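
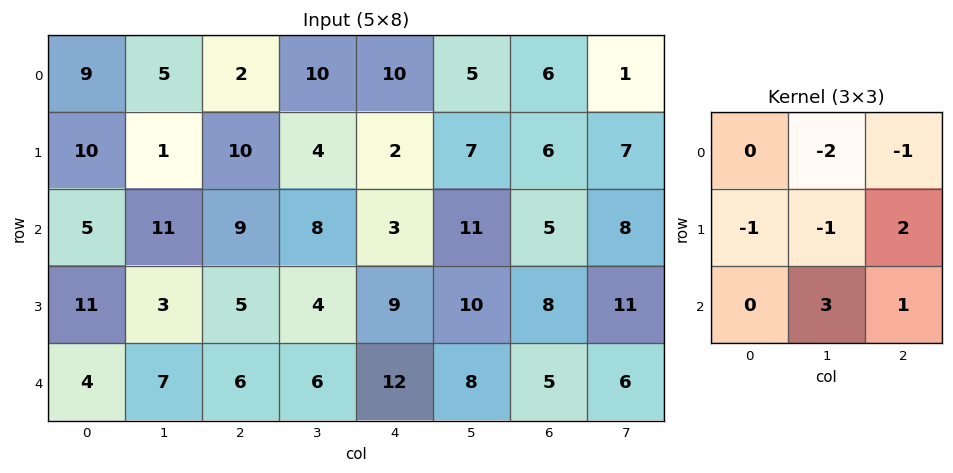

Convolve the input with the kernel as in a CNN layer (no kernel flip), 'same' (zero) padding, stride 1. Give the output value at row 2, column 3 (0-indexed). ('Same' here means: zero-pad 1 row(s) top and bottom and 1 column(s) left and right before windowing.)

The receptive field on the zero-padded input at this output position is [10 4 2 / 9 8 3 / 5 4 9]. Elementwise product with the kernel and sum: 4·-2 + 2·-1 + 9·-1 + 8·-1 + 3·2 + 4·3 + 9·1.

0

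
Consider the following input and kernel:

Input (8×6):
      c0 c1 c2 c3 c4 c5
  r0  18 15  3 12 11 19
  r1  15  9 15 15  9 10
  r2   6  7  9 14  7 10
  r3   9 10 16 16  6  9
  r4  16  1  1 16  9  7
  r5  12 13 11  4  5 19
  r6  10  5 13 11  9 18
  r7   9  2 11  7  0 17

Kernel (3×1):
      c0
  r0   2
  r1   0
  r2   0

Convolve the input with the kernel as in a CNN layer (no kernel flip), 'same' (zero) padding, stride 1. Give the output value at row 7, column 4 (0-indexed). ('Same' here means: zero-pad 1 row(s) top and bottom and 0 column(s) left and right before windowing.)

The receptive field on the zero-padded input at this output position is [9 / 0 / 0]. Elementwise product with the kernel and sum: 9·2.

18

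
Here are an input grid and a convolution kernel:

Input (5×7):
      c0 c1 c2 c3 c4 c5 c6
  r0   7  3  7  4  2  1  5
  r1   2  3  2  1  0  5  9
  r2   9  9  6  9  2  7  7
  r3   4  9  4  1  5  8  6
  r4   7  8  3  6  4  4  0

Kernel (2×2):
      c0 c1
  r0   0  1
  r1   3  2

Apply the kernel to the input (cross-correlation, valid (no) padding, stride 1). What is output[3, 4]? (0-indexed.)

The receptive field on the input at this output position is [5 8 / 4 4]. Elementwise product with the kernel and sum: 8·1 + 4·3 + 4·2.

28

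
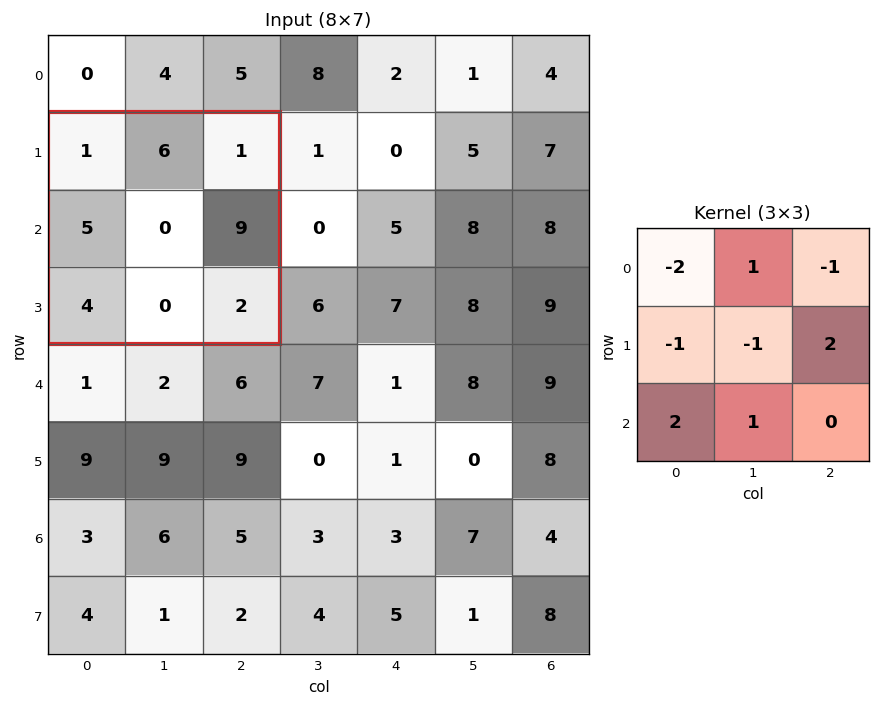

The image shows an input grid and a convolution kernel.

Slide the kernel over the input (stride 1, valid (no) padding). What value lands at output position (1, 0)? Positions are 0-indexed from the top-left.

24

The receptive field on the input at this output position is [1 6 1 / 5 0 9 / 4 0 2]. Elementwise product with the kernel and sum: 1·-2 + 6·1 + 1·-1 + 5·-1 + 0·-1 + 9·2 + 4·2 + 0·1.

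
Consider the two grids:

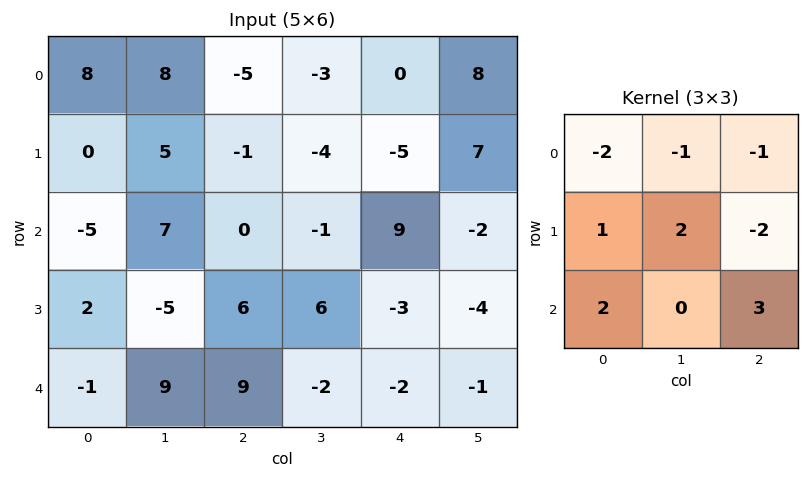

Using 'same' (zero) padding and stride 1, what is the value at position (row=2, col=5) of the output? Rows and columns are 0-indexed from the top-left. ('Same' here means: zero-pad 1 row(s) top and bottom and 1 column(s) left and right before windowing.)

2

The receptive field on the zero-padded input at this output position is [-5 7 0 / 9 -2 0 / -3 -4 0]. Elementwise product with the kernel and sum: -5·-2 + 7·-1 + 0·-1 + 9·1 + -2·2 + 0·-2 + -3·2 + 0·3.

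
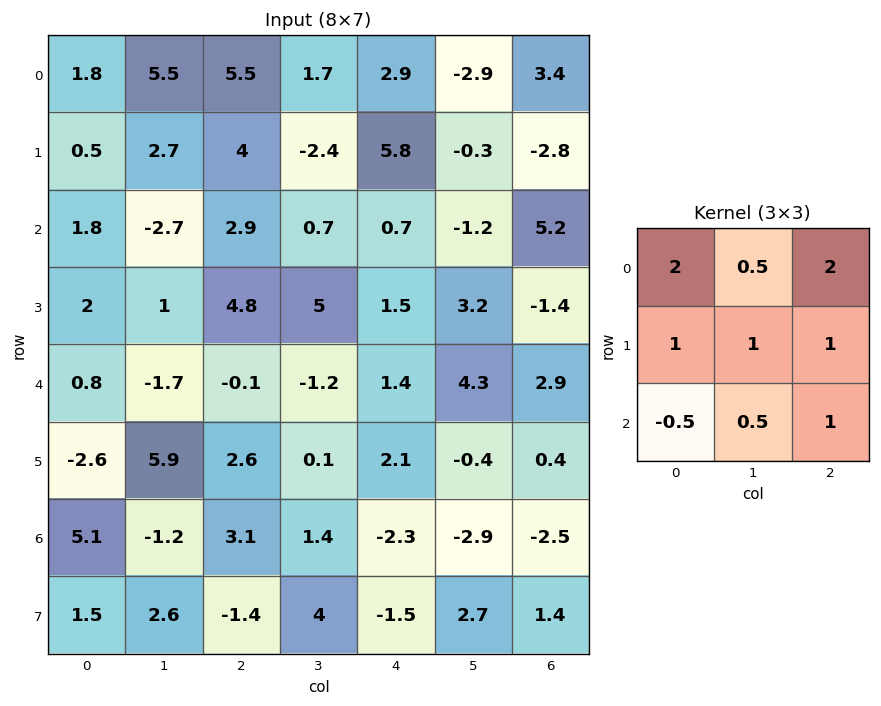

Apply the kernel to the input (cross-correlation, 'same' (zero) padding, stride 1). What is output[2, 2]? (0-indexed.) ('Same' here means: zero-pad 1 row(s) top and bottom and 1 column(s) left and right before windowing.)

The receptive field on the zero-padded input at this output position is [2.7 4 -2.4 / -2.7 2.9 0.7 / 1 4.8 5]. Elementwise product with the kernel and sum: 2.7·2 + 4·0.5 + -2.4·2 + -2.7·1 + 2.9·1 + 0.7·1 + 1·-0.5 + 4.8·0.5 + 5·1.

10.4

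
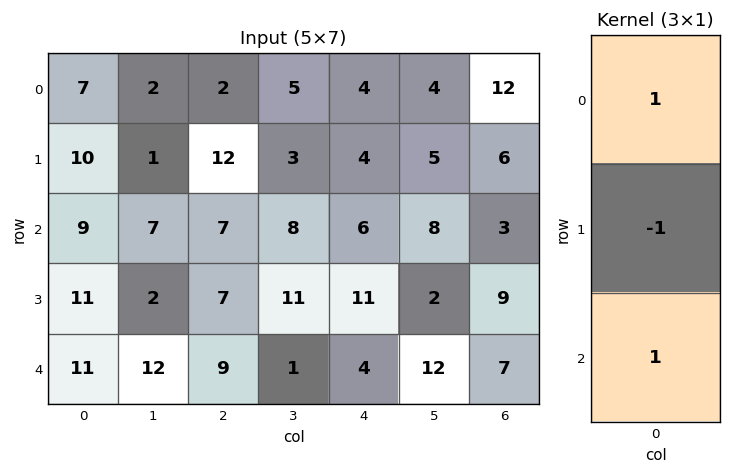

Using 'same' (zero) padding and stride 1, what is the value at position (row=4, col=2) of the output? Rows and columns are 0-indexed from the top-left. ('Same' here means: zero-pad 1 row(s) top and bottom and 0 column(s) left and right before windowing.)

The receptive field on the zero-padded input at this output position is [7 / 9 / 0]. Elementwise product with the kernel and sum: 7·1 + 9·-1 + 0·1.

-2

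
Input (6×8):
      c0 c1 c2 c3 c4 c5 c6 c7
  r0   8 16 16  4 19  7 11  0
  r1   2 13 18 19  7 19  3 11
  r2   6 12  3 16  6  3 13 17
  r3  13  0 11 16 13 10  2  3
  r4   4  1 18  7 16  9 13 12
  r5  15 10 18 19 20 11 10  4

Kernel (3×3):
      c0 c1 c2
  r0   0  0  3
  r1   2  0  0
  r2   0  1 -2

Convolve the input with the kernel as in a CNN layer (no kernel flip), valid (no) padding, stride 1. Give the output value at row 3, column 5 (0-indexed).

29

The receptive field on the input at this output position is [10 2 3 / 9 13 12 / 11 10 4]. Elementwise product with the kernel and sum: 3·3 + 9·2 + 10·1 + 4·-2.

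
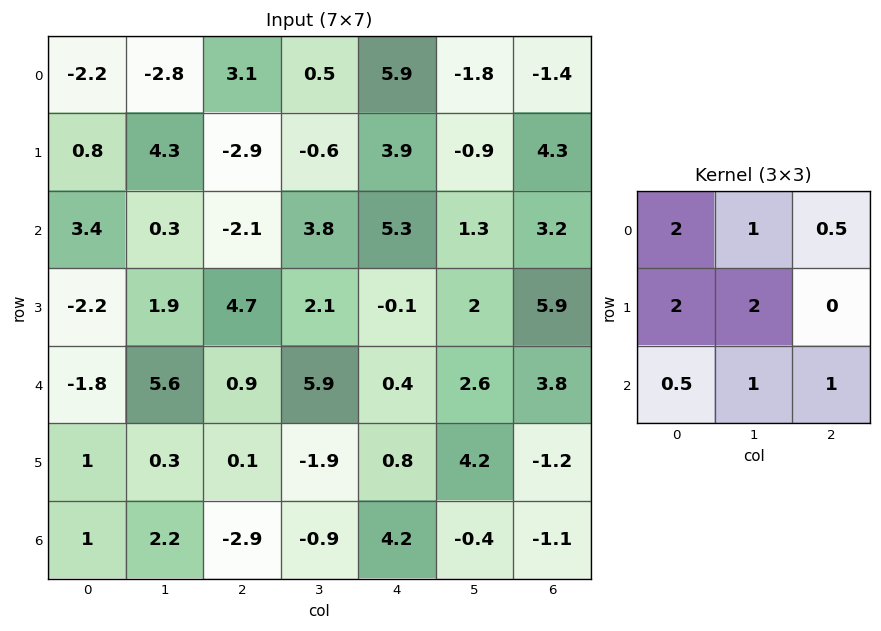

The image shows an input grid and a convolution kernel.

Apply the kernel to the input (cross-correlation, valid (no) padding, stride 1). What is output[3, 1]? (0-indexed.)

The receptive field on the input at this output position is [1.9 4.7 2.1 / 5.6 0.9 5.9 / 0.3 0.1 -1.9]. Elementwise product with the kernel and sum: 1.9·2 + 4.7·1 + 2.1·0.5 + 5.6·2 + 0.9·2 + 0.3·0.5 + 0.1·1 + -1.9·1.

20.9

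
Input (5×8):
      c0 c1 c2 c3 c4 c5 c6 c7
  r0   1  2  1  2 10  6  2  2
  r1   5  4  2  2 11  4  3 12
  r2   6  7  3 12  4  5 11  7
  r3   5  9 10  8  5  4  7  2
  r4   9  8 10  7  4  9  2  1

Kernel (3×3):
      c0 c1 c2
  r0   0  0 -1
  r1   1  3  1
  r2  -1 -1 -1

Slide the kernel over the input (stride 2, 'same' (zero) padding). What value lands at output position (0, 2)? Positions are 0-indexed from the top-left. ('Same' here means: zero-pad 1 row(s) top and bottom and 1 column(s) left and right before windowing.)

21

The receptive field on the zero-padded input at this output position is [0 0 0 / 2 10 6 / 2 11 4]. Elementwise product with the kernel and sum: 0·-1 + 2·1 + 10·3 + 6·1 + 2·-1 + 11·-1 + 4·-1.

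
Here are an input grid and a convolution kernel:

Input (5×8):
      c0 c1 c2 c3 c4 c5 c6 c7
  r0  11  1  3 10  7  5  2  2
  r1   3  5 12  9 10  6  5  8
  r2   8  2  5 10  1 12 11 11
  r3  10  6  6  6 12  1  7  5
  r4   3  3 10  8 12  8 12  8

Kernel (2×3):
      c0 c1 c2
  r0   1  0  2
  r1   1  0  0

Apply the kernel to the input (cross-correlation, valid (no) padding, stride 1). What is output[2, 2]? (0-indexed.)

The receptive field on the input at this output position is [5 10 1 / 6 6 12]. Elementwise product with the kernel and sum: 5·1 + 1·2 + 6·1.

13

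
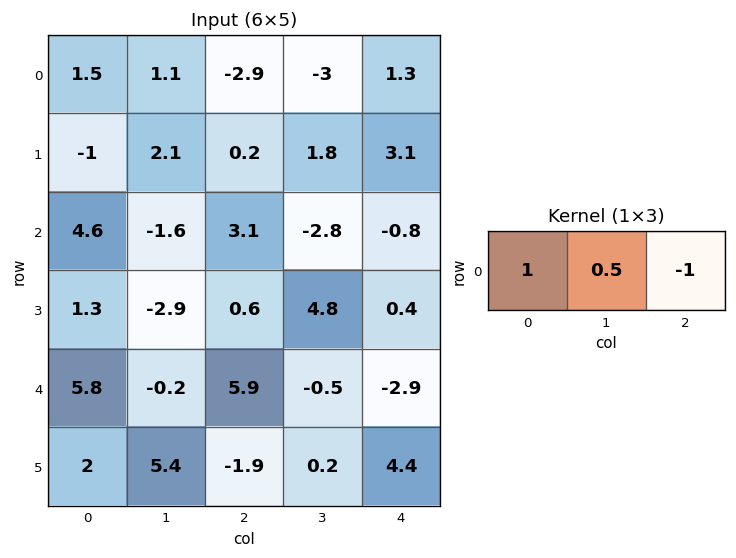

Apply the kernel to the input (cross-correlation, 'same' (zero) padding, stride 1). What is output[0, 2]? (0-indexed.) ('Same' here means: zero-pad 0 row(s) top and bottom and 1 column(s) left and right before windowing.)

2.65

The receptive field on the zero-padded input at this output position is [1.1 -2.9 -3]. Elementwise product with the kernel and sum: 1.1·1 + -2.9·0.5 + -3·-1.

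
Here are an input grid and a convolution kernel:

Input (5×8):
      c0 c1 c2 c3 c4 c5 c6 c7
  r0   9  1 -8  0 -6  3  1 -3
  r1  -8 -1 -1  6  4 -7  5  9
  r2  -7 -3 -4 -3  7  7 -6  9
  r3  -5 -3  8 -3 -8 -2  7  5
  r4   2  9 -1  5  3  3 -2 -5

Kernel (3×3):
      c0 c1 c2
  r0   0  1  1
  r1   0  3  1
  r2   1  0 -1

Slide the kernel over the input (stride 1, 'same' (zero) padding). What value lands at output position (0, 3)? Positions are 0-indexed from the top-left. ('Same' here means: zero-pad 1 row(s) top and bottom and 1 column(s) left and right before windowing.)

-11

The receptive field on the zero-padded input at this output position is [0 0 0 / -8 0 -6 / -1 6 4]. Elementwise product with the kernel and sum: 0·1 + 0·1 + 0·3 + -6·1 + -1·1 + 4·-1.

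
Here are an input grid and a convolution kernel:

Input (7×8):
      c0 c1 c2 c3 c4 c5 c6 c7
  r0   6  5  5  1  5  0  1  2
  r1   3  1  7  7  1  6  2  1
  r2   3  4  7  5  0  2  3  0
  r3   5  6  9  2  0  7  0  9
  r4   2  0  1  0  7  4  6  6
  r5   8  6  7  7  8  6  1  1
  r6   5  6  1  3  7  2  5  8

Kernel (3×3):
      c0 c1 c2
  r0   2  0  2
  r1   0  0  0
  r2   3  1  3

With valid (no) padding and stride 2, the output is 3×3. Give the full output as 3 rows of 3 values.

56 46 23
29 38 49
30 43 64

Output[0,0]: The receptive field on the input at this output position is [6 5 5 / 3 1 7 / 3 4 7]. Elementwise product with the kernel and sum: 6·2 + 5·2 + 3·3 + 4·1 + 7·3.
Output[0,1]: The receptive field on the input at this output position is [5 1 5 / 7 7 1 / 7 5 0]. Elementwise product with the kernel and sum: 5·2 + 5·2 + 7·3 + 5·1 + 0·3.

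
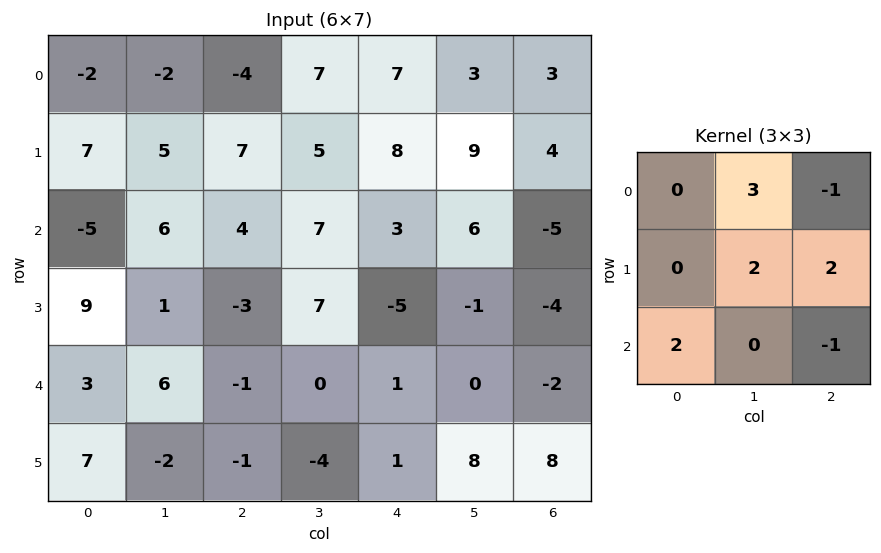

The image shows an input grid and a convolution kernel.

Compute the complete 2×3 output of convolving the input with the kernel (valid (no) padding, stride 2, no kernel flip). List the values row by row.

8 45 43
17 19 17

Output[0,0]: The receptive field on the input at this output position is [-2 -2 -4 / 7 5 7 / -5 6 4]. Elementwise product with the kernel and sum: -2·3 + -4·-1 + 5·2 + 7·2 + -5·2 + 4·-1.
Output[0,1]: The receptive field on the input at this output position is [-4 7 7 / 7 5 8 / 4 7 3]. Elementwise product with the kernel and sum: 7·3 + 7·-1 + 5·2 + 8·2 + 4·2 + 3·-1.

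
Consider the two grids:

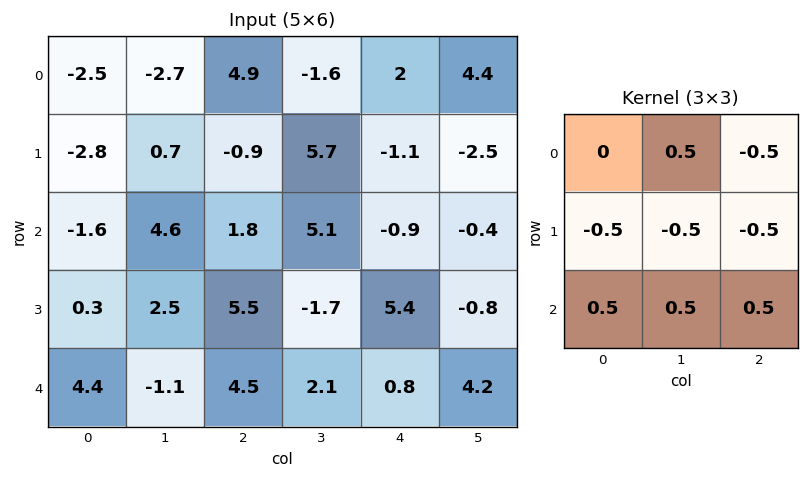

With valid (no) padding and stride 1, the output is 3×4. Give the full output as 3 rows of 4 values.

0.1 6.25 -0.65 -0.35
2.55 -5.9 5 0.25
1.15 -2.05 2.1 1.85

Output[0,0]: The receptive field on the input at this output position is [-2.5 -2.7 4.9 / -2.8 0.7 -0.9 / -1.6 4.6 1.8]. Elementwise product with the kernel and sum: -2.7·0.5 + 4.9·-0.5 + -2.8·-0.5 + 0.7·-0.5 + -0.9·-0.5 + -1.6·0.5 + 4.6·0.5 + 1.8·0.5.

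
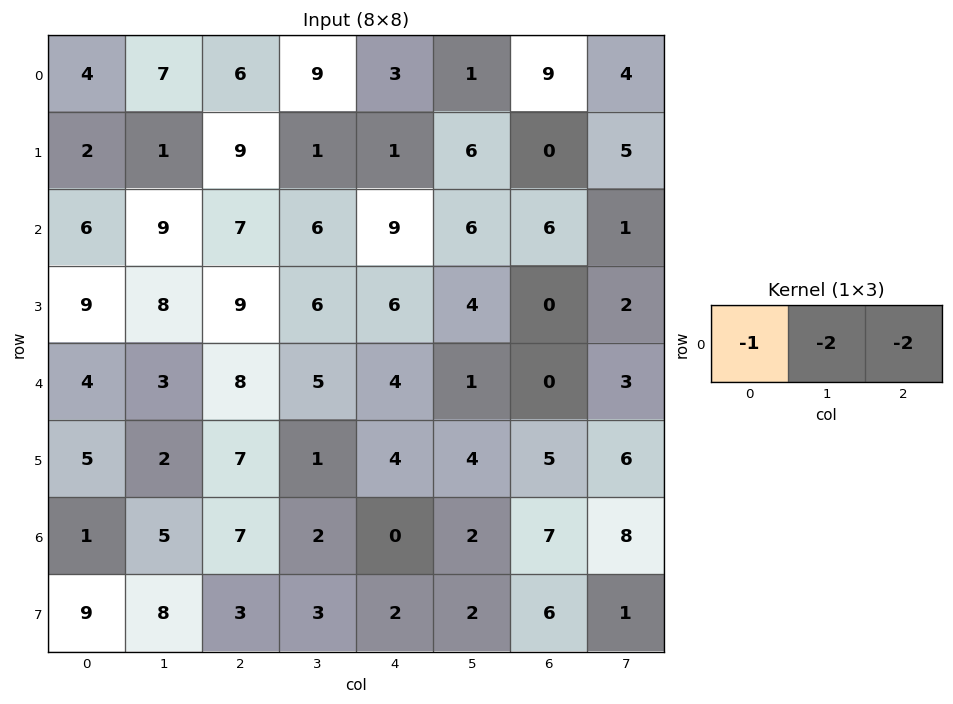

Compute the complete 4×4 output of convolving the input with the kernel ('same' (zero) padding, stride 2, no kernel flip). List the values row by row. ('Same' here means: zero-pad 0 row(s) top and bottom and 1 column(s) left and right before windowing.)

Output[0,0]: The receptive field on the zero-padded input at this output position is [0 4 7]. Elementwise product with the kernel and sum: 0·-1 + 4·-2 + 7·-2.
Output[0,1]: The receptive field on the zero-padded input at this output position is [7 6 9]. Elementwise product with the kernel and sum: 7·-1 + 6·-2 + 9·-2.

-22 -37 -17 -27
-30 -35 -36 -20
-14 -29 -15 -7
-12 -23 -6 -32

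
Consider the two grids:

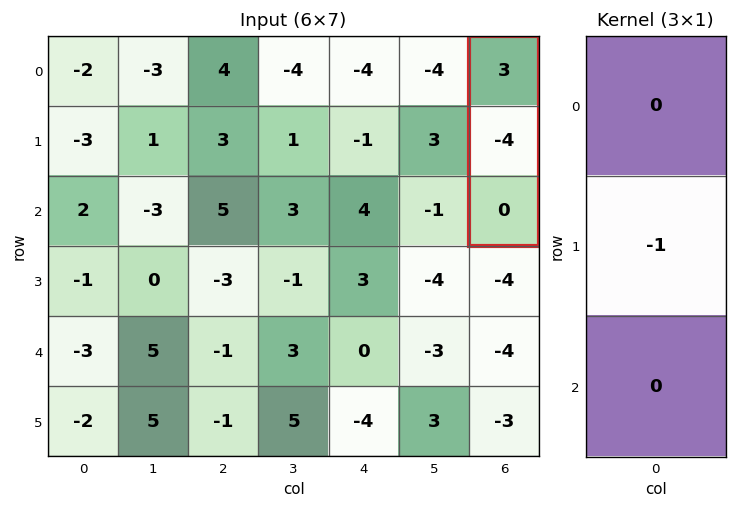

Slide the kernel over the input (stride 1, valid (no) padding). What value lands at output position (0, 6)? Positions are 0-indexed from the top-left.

4

The receptive field on the input at this output position is [3 / -4 / 0]. Elementwise product with the kernel and sum: -4·-1.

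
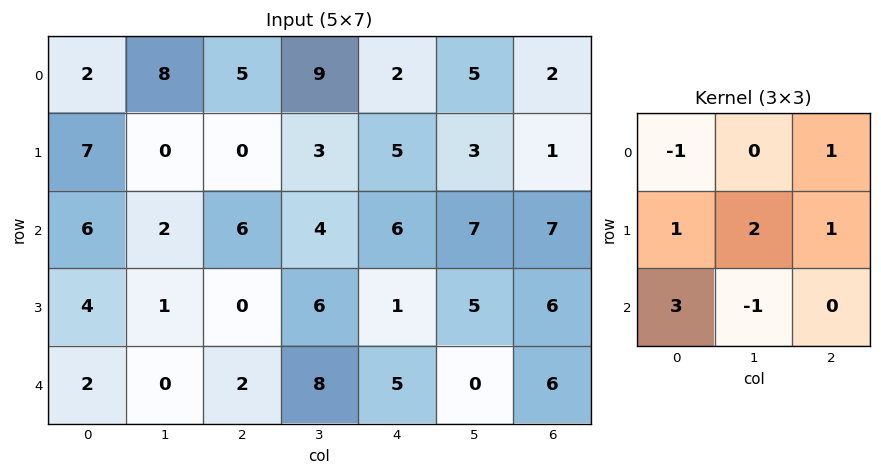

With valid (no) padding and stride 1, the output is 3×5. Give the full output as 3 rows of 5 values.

Output[0,0]: The receptive field on the input at this output position is [2 8 5 / 7 0 0 / 6 2 6]. Elementwise product with the kernel and sum: 2·-1 + 5·1 + 7·1 + 0·2 + 0·1 + 6·3 + 2·-1.
Output[0,1]: The receptive field on the input at this output position is [8 5 9 / 0 0 3 / 2 6 4]. Elementwise product with the kernel and sum: 8·-1 + 9·1 + 0·1 + 0·2 + 3·1 + 2·3 + 6·-1.

26 4 22 18 23
20 24 19 40 21
12 7 11 35 33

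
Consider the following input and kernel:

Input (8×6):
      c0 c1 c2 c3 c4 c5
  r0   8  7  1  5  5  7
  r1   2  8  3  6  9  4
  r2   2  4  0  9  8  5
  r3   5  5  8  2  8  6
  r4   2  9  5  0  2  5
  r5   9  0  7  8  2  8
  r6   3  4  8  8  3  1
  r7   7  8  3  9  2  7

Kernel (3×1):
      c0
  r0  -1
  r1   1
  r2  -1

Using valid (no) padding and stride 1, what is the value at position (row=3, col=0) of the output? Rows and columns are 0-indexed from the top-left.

The receptive field on the input at this output position is [5 / 2 / 9]. Elementwise product with the kernel and sum: 5·-1 + 2·1 + 9·-1.

-12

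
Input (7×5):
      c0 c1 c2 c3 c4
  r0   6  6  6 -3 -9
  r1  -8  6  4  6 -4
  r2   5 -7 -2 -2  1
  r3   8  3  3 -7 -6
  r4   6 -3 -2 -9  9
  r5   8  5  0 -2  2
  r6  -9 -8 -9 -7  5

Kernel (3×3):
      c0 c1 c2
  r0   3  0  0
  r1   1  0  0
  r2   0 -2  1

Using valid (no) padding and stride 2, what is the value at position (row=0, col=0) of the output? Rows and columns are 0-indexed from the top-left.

22

The receptive field on the input at this output position is [6 6 6 / -8 6 4 / 5 -7 -2]. Elementwise product with the kernel and sum: 6·3 + -8·1 + -7·-2 + -2·1.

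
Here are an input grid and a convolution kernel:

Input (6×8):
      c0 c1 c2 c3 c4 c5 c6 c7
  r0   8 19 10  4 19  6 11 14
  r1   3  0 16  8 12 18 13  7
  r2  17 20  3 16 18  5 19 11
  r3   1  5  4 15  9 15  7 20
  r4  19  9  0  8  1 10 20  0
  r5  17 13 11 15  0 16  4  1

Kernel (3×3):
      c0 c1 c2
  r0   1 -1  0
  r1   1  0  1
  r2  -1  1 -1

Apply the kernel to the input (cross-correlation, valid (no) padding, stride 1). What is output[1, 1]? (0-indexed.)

4

The receptive field on the input at this output position is [0 16 8 / 20 3 16 / 5 4 15]. Elementwise product with the kernel and sum: 0·1 + 16·-1 + 20·1 + 16·1 + 5·-1 + 4·1 + 15·-1.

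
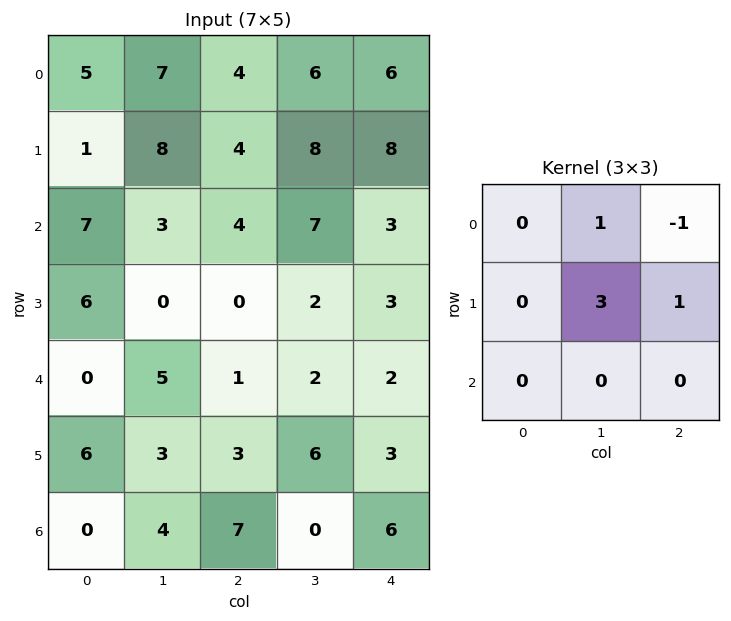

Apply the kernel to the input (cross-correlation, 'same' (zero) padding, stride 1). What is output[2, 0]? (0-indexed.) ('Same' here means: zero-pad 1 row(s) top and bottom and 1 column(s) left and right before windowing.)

The receptive field on the zero-padded input at this output position is [0 1 8 / 0 7 3 / 0 6 0]. Elementwise product with the kernel and sum: 1·1 + 8·-1 + 7·3 + 3·1.

17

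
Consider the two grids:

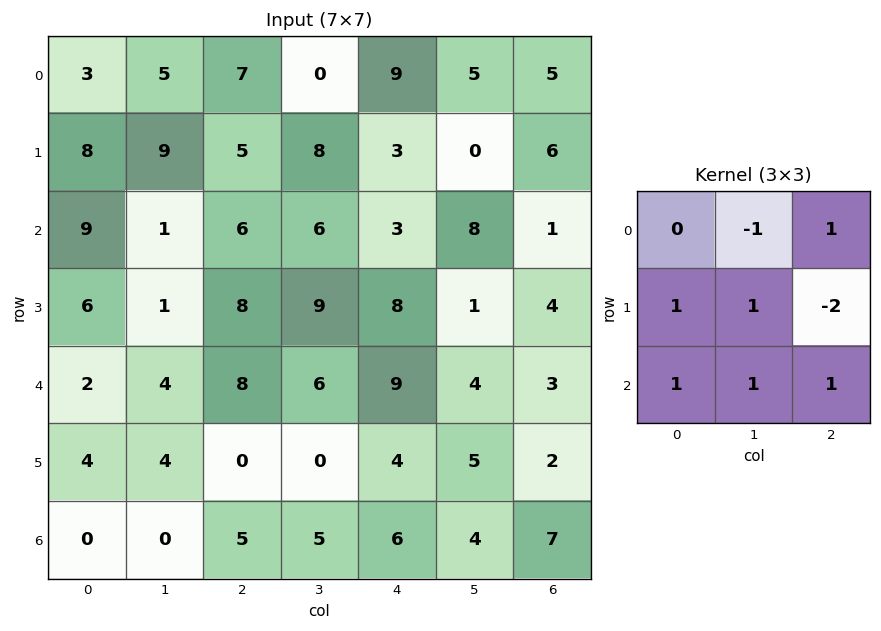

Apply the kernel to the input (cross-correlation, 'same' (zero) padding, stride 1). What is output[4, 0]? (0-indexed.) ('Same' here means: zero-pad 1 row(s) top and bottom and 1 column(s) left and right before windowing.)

-3

The receptive field on the zero-padded input at this output position is [0 6 1 / 0 2 4 / 0 4 4]. Elementwise product with the kernel and sum: 6·-1 + 1·1 + 0·1 + 2·1 + 4·-2 + 0·1 + 4·1 + 4·1.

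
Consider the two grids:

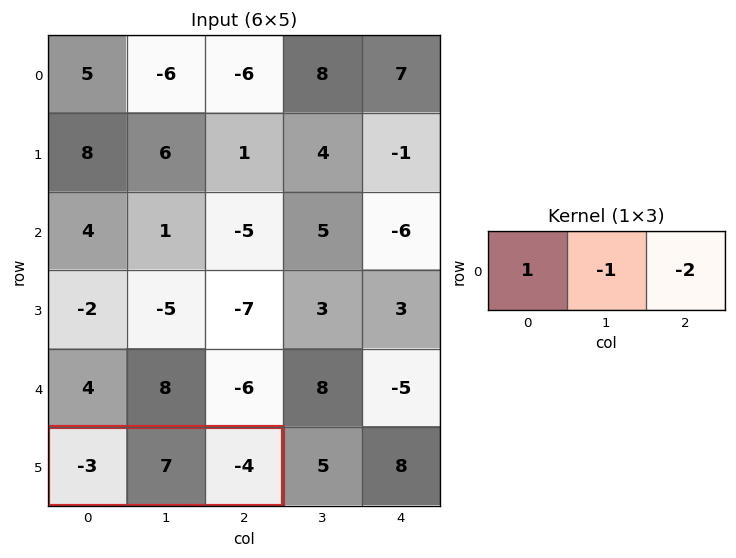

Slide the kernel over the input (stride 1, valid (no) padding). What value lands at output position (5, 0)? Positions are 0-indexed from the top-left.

-2

The receptive field on the input at this output position is [-3 7 -4]. Elementwise product with the kernel and sum: -3·1 + 7·-1 + -4·-2.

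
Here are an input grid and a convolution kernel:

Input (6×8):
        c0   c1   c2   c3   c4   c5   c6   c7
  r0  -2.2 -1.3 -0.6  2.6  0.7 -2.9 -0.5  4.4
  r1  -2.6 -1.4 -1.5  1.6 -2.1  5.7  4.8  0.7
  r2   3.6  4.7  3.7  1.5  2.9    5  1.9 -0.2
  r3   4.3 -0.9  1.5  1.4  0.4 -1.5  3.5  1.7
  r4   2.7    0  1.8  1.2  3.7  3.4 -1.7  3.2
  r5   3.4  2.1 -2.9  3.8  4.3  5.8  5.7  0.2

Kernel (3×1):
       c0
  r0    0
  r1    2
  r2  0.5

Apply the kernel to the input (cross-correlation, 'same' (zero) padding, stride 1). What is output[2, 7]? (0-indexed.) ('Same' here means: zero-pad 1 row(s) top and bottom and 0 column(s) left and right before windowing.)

The receptive field on the zero-padded input at this output position is [0.7 / -0.2 / 1.7]. Elementwise product with the kernel and sum: -0.2·2 + 1.7·0.5.

0.45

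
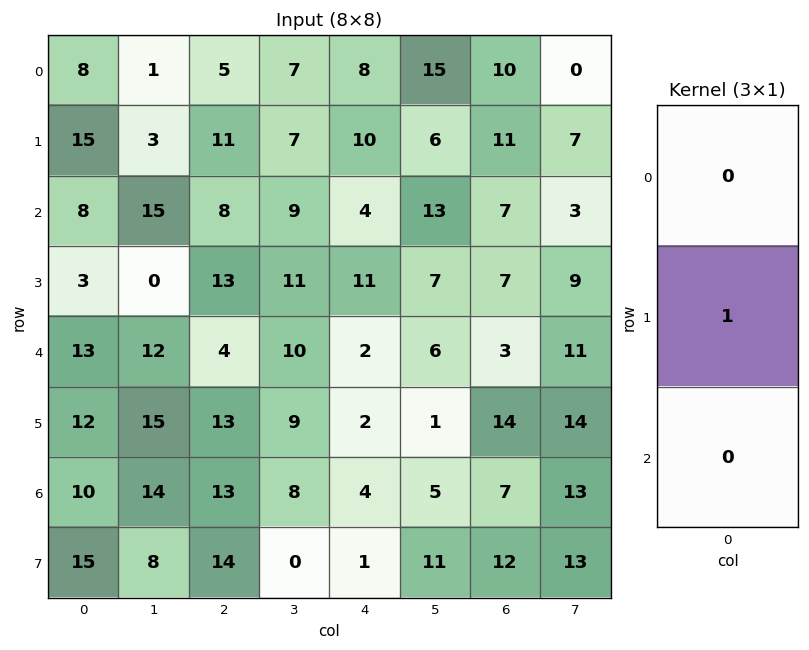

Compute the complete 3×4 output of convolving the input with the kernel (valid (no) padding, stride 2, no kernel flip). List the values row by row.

Output[0,0]: The receptive field on the input at this output position is [8 / 15 / 8]. Elementwise product with the kernel and sum: 15·1.
Output[0,1]: The receptive field on the input at this output position is [5 / 11 / 8]. Elementwise product with the kernel and sum: 11·1.

15 11 10 11
3 13 11 7
12 13 2 14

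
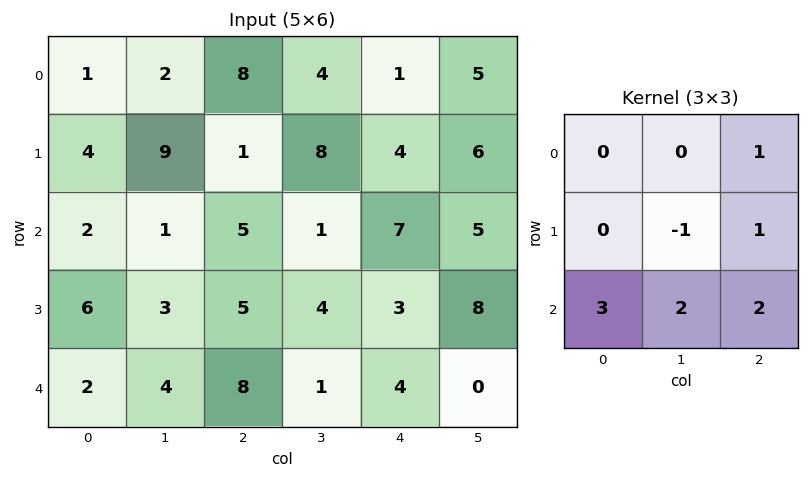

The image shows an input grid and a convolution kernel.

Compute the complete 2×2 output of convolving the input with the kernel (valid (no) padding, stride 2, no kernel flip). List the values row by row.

18 28
37 40

Output[0,0]: The receptive field on the input at this output position is [1 2 8 / 4 9 1 / 2 1 5]. Elementwise product with the kernel and sum: 8·1 + 9·-1 + 1·1 + 2·3 + 1·2 + 5·2.
Output[0,1]: The receptive field on the input at this output position is [8 4 1 / 1 8 4 / 5 1 7]. Elementwise product with the kernel and sum: 1·1 + 8·-1 + 4·1 + 5·3 + 1·2 + 7·2.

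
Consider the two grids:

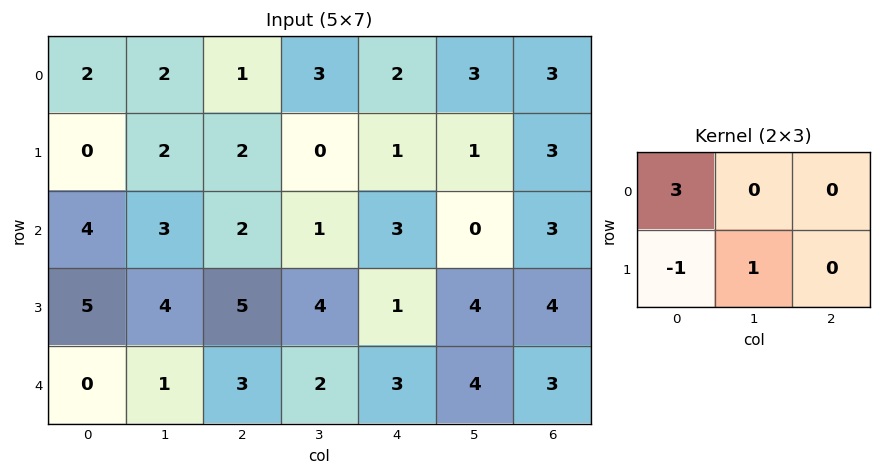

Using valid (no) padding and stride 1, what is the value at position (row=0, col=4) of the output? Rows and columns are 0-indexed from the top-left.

The receptive field on the input at this output position is [2 3 3 / 1 1 3]. Elementwise product with the kernel and sum: 2·3 + 1·-1 + 1·1.

6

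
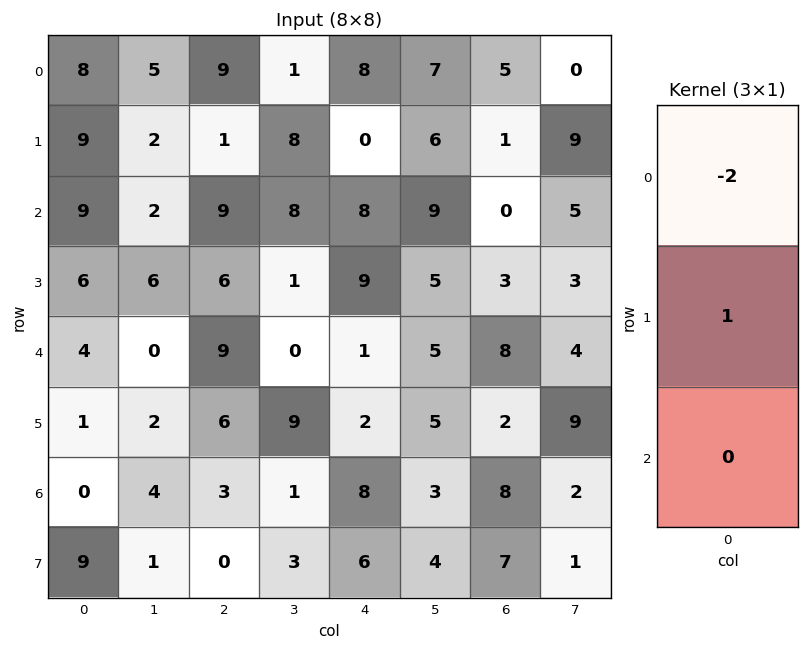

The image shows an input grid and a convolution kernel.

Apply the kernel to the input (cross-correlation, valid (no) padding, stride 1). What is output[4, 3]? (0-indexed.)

The receptive field on the input at this output position is [0 / 9 / 1]. Elementwise product with the kernel and sum: 0·-2 + 9·1.

9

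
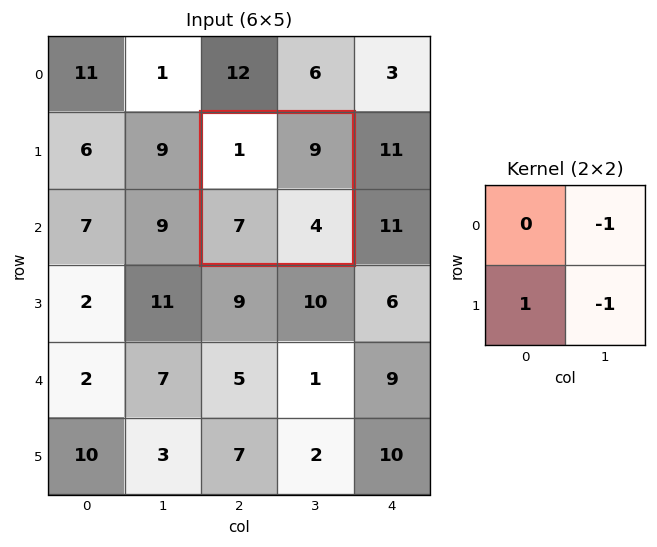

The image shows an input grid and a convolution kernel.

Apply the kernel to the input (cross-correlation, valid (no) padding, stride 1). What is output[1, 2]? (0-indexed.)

-6

The receptive field on the input at this output position is [1 9 / 7 4]. Elementwise product with the kernel and sum: 9·-1 + 7·1 + 4·-1.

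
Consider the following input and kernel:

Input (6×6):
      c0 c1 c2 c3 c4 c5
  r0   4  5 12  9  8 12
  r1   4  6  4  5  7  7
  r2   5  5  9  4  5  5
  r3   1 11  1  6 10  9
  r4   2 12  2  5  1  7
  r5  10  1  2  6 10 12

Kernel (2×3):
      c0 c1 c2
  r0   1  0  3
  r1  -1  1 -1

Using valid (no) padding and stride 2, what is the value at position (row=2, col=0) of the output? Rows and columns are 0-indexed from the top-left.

-3

The receptive field on the input at this output position is [2 12 2 / 10 1 2]. Elementwise product with the kernel and sum: 2·1 + 2·3 + 10·-1 + 1·1 + 2·-1.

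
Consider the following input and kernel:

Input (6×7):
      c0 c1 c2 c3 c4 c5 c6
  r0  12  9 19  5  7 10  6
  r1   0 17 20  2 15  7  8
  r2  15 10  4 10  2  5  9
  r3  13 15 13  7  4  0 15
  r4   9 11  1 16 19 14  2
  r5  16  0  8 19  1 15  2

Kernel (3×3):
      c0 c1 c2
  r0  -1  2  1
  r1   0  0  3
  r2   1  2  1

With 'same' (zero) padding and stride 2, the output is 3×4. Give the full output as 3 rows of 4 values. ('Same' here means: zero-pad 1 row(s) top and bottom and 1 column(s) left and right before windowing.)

44 74 69 23
88 103 65 39
106 101 79 49

Output[0,0]: The receptive field on the zero-padded input at this output position is [0 0 0 / 0 12 9 / 0 0 17]. Elementwise product with the kernel and sum: 0·-1 + 0·2 + 0·1 + 9·3 + 0·1 + 0·2 + 17·1.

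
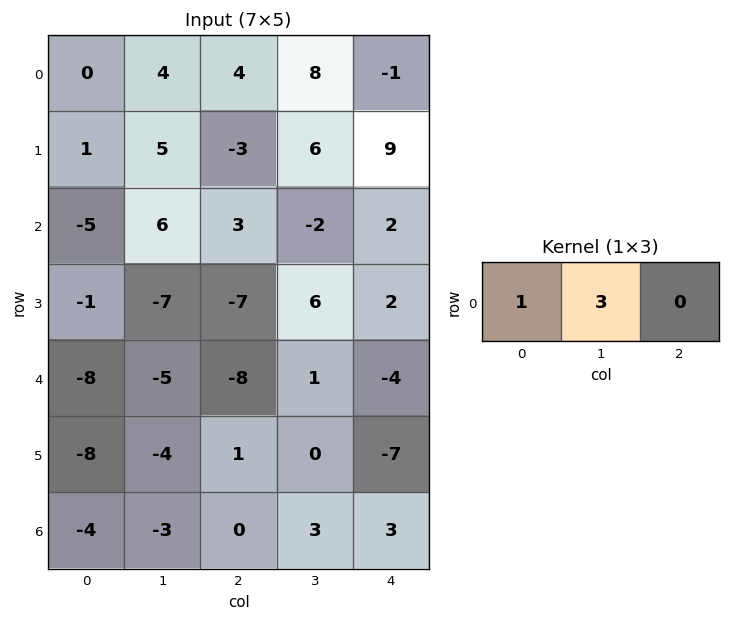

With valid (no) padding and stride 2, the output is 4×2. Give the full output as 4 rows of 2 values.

Output[0,0]: The receptive field on the input at this output position is [0 4 4]. Elementwise product with the kernel and sum: 0·1 + 4·3.

12 28
13 -3
-23 -5
-13 9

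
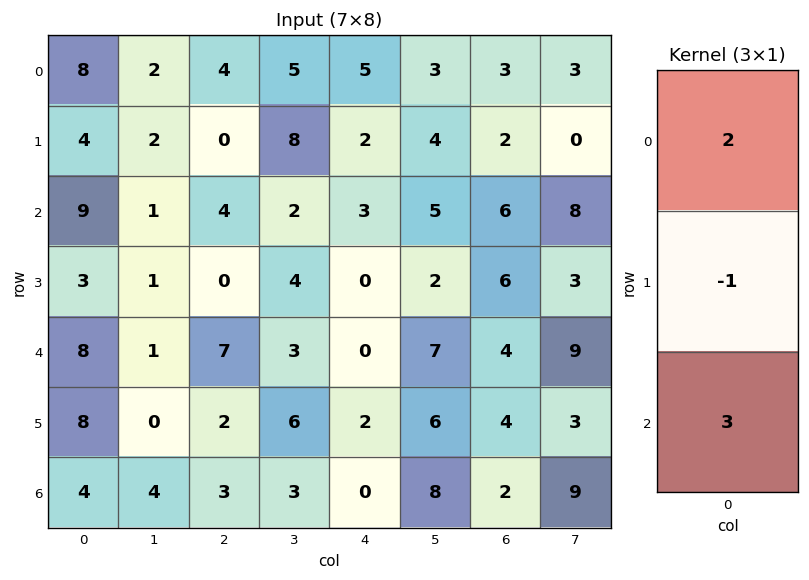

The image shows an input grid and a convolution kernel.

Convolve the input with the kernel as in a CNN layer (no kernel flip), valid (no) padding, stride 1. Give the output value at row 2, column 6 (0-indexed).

18

The receptive field on the input at this output position is [6 / 6 / 4]. Elementwise product with the kernel and sum: 6·2 + 6·-1 + 4·3.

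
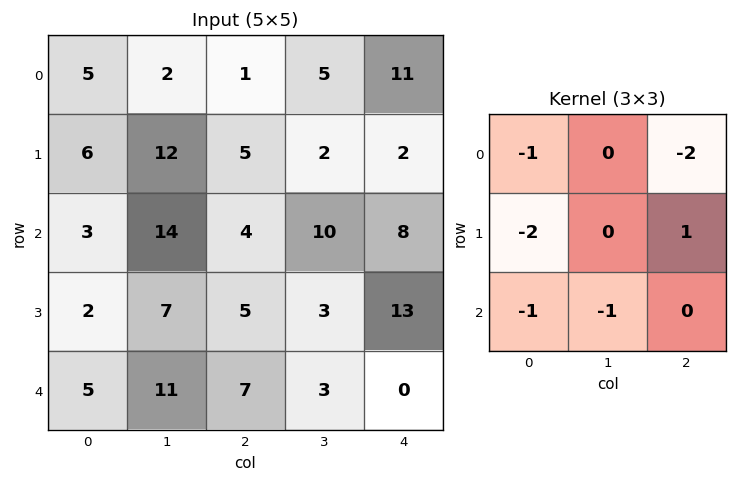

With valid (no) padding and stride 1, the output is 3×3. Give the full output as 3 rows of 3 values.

-31 -52 -45
-27 -46 -17
-26 -63 -27

Output[0,0]: The receptive field on the input at this output position is [5 2 1 / 6 12 5 / 3 14 4]. Elementwise product with the kernel and sum: 5·-1 + 1·-2 + 6·-2 + 5·1 + 3·-1 + 14·-1.
Output[0,1]: The receptive field on the input at this output position is [2 1 5 / 12 5 2 / 14 4 10]. Elementwise product with the kernel and sum: 2·-1 + 5·-2 + 12·-2 + 2·1 + 14·-1 + 4·-1.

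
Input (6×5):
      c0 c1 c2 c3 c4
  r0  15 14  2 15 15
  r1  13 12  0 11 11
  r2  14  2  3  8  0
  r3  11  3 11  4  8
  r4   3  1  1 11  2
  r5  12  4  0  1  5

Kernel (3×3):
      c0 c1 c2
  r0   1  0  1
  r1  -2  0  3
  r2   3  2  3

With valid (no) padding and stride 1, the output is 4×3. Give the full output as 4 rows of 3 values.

Output[0,0]: The receptive field on the input at this output position is [15 14 2 / 13 12 0 / 14 2 3]. Elementwise product with the kernel and sum: 15·1 + 2·1 + 13·-2 + 0·3 + 14·3 + 2·2 + 3·3.
Output[0,1]: The receptive field on the input at this output position is [14 2 15 / 12 0 11 / 2 3 8]. Elementwise product with the kernel and sum: 14·1 + 15·1 + 12·-2 + 11·3 + 2·3 + 3·2 + 8·3.

46 74 75
66 86 70
42 54 36
63 53 40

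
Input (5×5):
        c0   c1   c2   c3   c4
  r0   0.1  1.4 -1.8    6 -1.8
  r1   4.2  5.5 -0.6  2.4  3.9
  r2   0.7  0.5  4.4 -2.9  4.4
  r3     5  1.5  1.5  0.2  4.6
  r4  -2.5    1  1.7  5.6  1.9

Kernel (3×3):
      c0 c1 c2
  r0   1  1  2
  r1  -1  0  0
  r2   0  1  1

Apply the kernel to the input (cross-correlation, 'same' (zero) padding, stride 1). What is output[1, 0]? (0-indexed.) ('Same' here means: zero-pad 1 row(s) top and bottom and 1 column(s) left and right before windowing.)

The receptive field on the zero-padded input at this output position is [0 0.1 1.4 / 0 4.2 5.5 / 0 0.7 0.5]. Elementwise product with the kernel and sum: 0·1 + 0.1·1 + 1.4·2 + 0·-1 + 0.7·1 + 0.5·1.

4.1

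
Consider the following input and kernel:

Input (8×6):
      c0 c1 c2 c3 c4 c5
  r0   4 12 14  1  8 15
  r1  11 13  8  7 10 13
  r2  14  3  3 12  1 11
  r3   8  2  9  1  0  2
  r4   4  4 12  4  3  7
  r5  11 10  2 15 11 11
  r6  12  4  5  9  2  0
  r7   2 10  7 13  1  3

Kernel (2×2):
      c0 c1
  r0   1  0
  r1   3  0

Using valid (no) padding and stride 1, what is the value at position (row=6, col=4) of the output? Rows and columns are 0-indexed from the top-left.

5

The receptive field on the input at this output position is [2 0 / 1 3]. Elementwise product with the kernel and sum: 2·1 + 1·3.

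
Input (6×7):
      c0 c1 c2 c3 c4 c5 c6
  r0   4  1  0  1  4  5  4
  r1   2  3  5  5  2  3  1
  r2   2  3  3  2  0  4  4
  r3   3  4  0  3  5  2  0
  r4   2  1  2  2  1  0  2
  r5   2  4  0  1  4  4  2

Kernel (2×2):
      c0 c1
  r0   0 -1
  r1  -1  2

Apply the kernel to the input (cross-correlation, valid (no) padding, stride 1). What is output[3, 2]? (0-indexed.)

-1

The receptive field on the input at this output position is [0 3 / 2 2]. Elementwise product with the kernel and sum: 3·-1 + 2·-1 + 2·2.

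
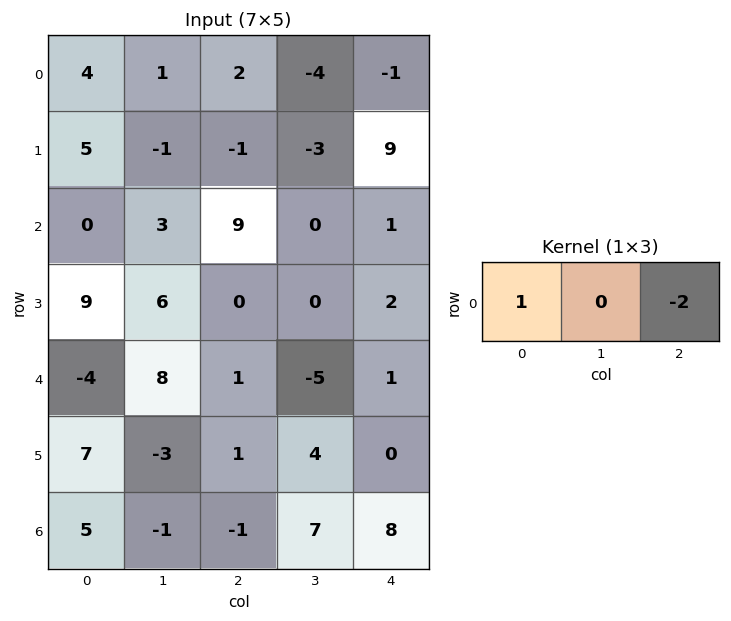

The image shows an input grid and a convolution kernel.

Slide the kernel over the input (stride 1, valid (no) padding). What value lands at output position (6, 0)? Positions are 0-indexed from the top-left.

7

The receptive field on the input at this output position is [5 -1 -1]. Elementwise product with the kernel and sum: 5·1 + -1·-2.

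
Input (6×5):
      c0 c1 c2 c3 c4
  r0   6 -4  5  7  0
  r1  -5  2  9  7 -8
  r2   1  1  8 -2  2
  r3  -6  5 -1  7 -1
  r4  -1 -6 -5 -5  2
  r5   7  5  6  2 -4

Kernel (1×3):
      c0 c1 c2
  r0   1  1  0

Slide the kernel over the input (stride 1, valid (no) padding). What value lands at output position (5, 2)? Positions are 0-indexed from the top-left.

8

The receptive field on the input at this output position is [6 2 -4]. Elementwise product with the kernel and sum: 6·1 + 2·1.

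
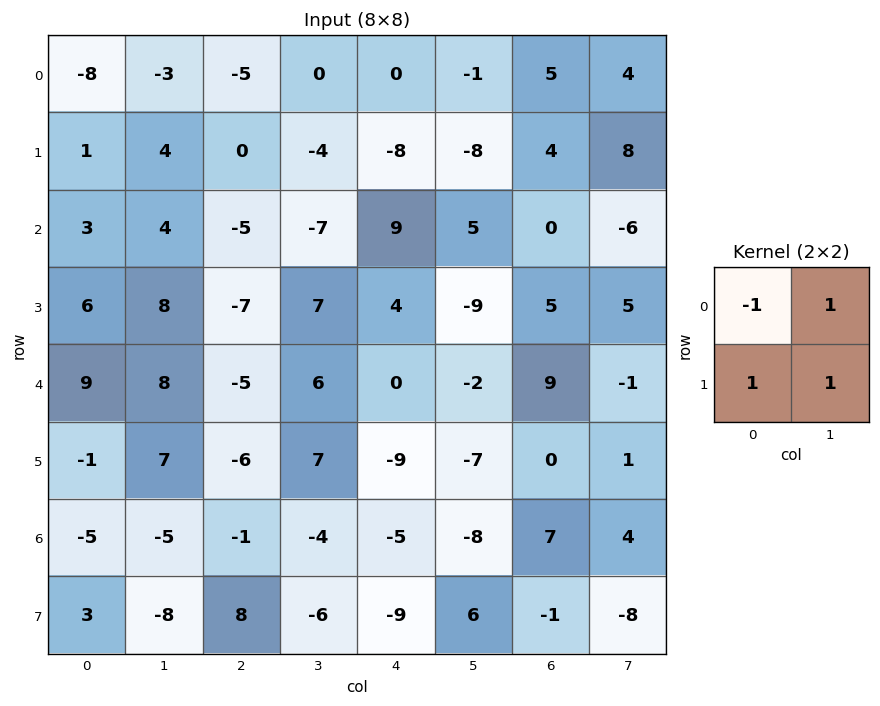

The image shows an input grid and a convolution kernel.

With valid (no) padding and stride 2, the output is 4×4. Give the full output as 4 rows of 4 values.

10 1 -17 11
15 -2 -9 4
5 12 -18 -9
-5 -1 -6 -12

Output[0,0]: The receptive field on the input at this output position is [-8 -3 / 1 4]. Elementwise product with the kernel and sum: -8·-1 + -3·1 + 1·1 + 4·1.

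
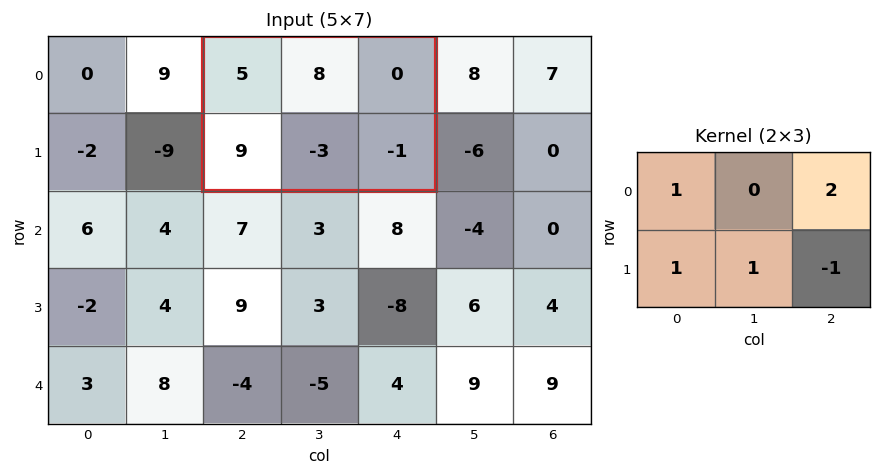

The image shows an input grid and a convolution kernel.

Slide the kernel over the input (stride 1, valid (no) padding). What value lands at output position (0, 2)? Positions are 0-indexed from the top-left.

The receptive field on the input at this output position is [5 8 0 / 9 -3 -1]. Elementwise product with the kernel and sum: 5·1 + 0·2 + 9·1 + -3·1 + -1·-1.

12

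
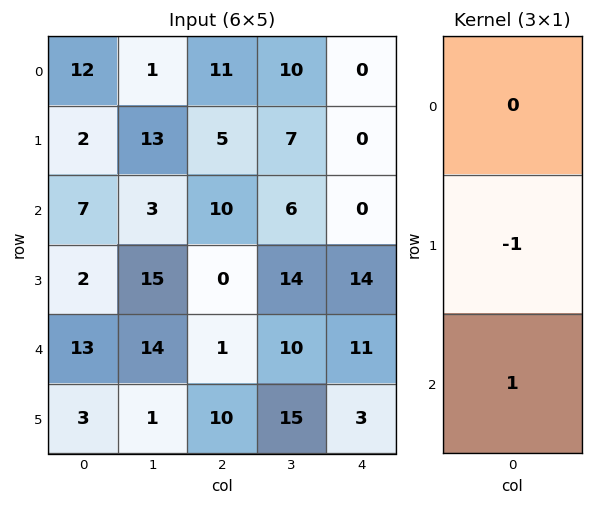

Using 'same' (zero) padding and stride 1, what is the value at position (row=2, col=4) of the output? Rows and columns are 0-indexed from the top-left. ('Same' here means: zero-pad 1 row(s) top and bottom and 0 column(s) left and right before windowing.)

14

The receptive field on the zero-padded input at this output position is [0 / 0 / 14]. Elementwise product with the kernel and sum: 0·-1 + 14·1.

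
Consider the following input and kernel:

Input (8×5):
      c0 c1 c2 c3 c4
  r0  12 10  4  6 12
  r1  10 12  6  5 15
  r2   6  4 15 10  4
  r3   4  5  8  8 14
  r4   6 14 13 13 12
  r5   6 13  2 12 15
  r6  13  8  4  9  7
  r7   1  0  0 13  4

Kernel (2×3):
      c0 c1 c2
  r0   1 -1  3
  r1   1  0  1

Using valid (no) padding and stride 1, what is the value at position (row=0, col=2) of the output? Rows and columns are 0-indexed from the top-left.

The receptive field on the input at this output position is [4 6 12 / 6 5 15]. Elementwise product with the kernel and sum: 4·1 + 6·-1 + 12·3 + 6·1 + 15·1.

55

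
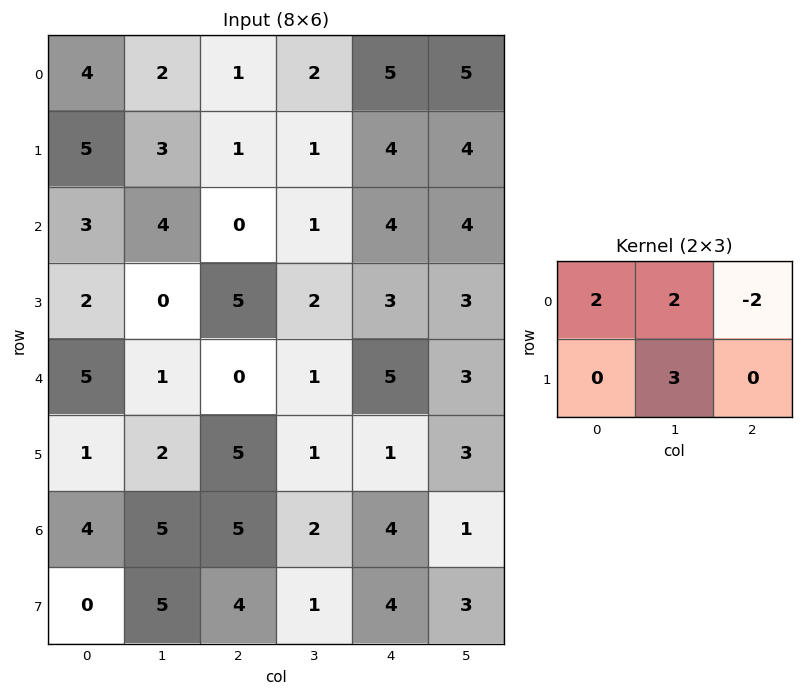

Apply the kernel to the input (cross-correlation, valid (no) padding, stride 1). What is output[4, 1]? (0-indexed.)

The receptive field on the input at this output position is [1 0 1 / 2 5 1]. Elementwise product with the kernel and sum: 1·2 + 0·2 + 1·-2 + 5·3.

15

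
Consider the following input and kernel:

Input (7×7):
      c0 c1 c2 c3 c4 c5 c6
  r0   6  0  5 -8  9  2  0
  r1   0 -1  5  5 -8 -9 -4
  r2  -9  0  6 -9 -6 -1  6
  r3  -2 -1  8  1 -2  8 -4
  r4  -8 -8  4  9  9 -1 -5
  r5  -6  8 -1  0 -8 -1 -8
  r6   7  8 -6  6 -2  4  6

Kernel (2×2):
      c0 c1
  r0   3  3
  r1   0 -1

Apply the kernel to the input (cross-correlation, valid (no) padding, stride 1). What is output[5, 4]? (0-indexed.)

The receptive field on the input at this output position is [-8 -1 / -2 4]. Elementwise product with the kernel and sum: -8·3 + -1·3 + 4·-1.

-31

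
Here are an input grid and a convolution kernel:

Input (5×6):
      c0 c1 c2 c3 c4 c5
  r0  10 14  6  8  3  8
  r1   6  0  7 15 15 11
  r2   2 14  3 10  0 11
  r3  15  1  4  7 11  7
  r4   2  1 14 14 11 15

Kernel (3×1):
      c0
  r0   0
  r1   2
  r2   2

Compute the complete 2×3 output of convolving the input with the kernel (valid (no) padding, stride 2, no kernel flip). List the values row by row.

Output[0,0]: The receptive field on the input at this output position is [10 / 6 / 2]. Elementwise product with the kernel and sum: 6·2 + 2·2.

16 20 30
34 36 44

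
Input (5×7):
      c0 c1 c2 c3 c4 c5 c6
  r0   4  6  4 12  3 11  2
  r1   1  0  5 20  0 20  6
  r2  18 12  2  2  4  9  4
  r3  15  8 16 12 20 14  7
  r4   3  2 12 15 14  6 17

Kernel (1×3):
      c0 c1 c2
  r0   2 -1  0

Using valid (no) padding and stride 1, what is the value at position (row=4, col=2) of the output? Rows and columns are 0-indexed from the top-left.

9

The receptive field on the input at this output position is [12 15 14]. Elementwise product with the kernel and sum: 12·2 + 15·-1.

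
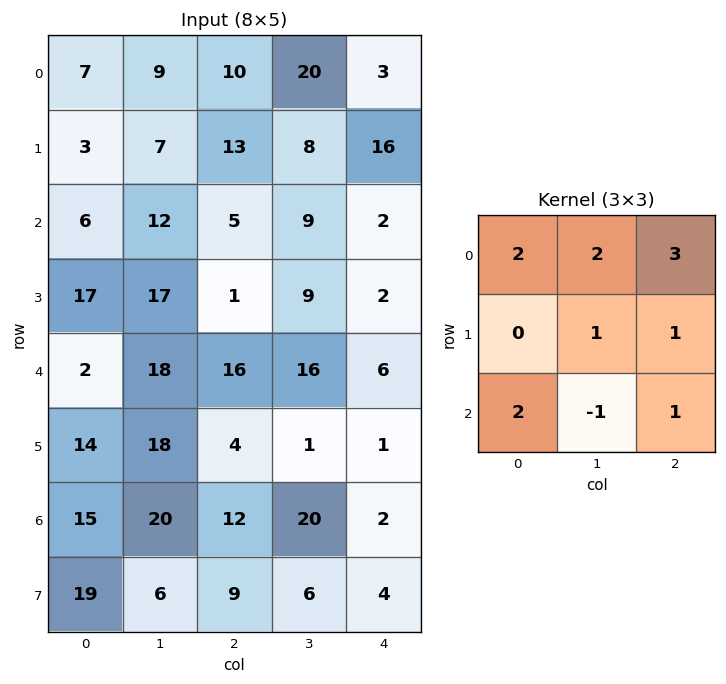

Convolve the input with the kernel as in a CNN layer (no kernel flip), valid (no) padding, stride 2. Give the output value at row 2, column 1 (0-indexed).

90

The receptive field on the input at this output position is [16 16 6 / 4 1 1 / 12 20 2]. Elementwise product with the kernel and sum: 16·2 + 16·2 + 6·3 + 1·1 + 1·1 + 12·2 + 20·-1 + 2·1.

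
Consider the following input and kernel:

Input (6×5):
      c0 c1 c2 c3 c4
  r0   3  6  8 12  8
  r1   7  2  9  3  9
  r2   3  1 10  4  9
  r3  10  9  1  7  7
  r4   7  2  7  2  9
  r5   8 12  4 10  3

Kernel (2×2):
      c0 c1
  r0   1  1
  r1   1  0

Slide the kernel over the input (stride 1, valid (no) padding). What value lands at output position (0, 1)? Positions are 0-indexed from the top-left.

The receptive field on the input at this output position is [6 8 / 2 9]. Elementwise product with the kernel and sum: 6·1 + 8·1 + 2·1.

16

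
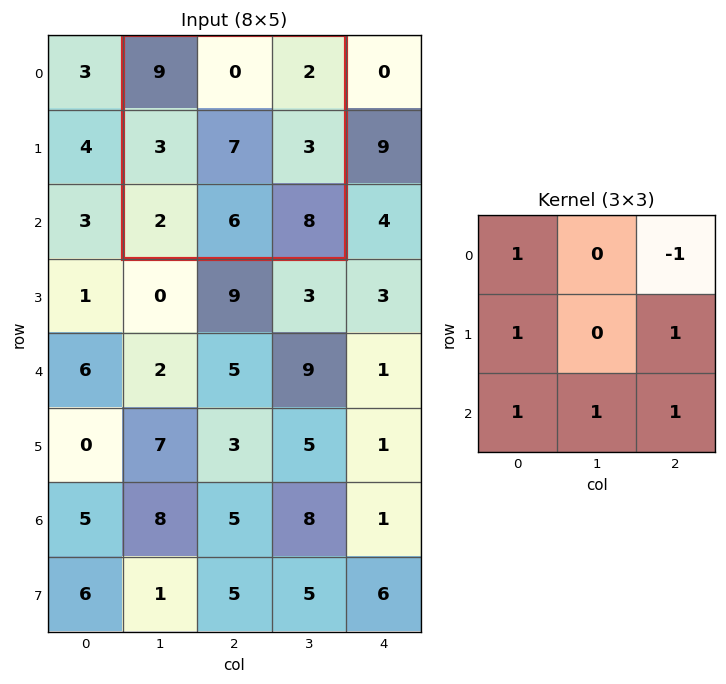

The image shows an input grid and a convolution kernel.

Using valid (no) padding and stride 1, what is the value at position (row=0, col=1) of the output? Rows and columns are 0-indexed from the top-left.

The receptive field on the input at this output position is [9 0 2 / 3 7 3 / 2 6 8]. Elementwise product with the kernel and sum: 9·1 + 2·-1 + 3·1 + 3·1 + 2·1 + 6·1 + 8·1.

29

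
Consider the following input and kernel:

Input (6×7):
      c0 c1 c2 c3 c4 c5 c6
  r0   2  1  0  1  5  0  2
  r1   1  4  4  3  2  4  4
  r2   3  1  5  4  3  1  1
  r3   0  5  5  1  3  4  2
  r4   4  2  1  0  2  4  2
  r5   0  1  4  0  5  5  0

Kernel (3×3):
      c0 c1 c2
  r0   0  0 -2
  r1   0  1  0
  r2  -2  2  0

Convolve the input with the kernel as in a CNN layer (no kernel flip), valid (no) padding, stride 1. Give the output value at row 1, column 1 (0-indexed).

-1

The receptive field on the input at this output position is [4 4 3 / 1 5 4 / 5 5 1]. Elementwise product with the kernel and sum: 3·-2 + 5·1 + 5·-2 + 5·2.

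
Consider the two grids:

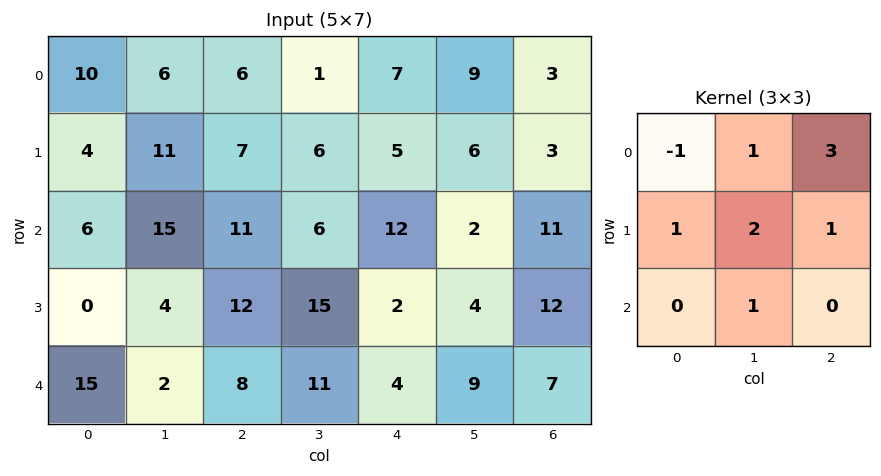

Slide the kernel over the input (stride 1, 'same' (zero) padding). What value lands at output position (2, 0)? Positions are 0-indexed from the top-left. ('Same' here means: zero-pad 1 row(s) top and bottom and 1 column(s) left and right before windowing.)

The receptive field on the zero-padded input at this output position is [0 4 11 / 0 6 15 / 0 0 4]. Elementwise product with the kernel and sum: 0·-1 + 4·1 + 11·3 + 0·1 + 6·2 + 15·1 + 0·1.

64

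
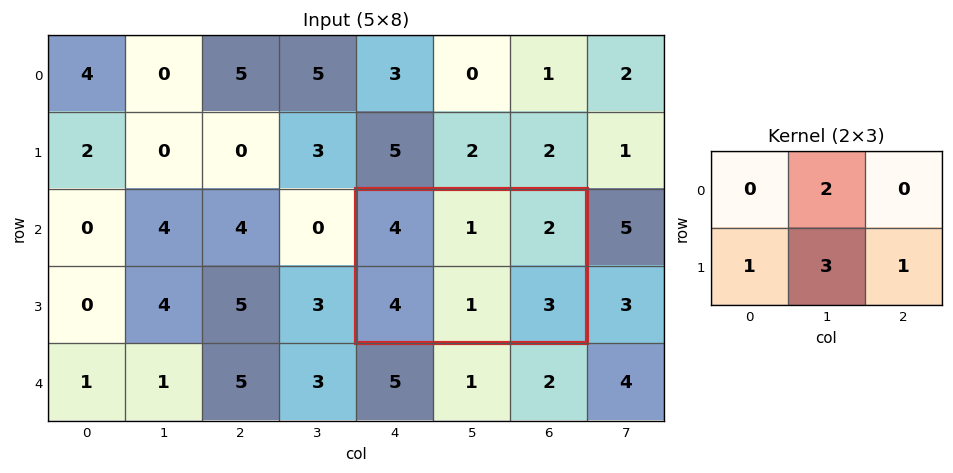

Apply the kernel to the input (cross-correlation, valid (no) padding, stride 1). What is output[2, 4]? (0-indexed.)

The receptive field on the input at this output position is [4 1 2 / 4 1 3]. Elementwise product with the kernel and sum: 1·2 + 4·1 + 1·3 + 3·1.

12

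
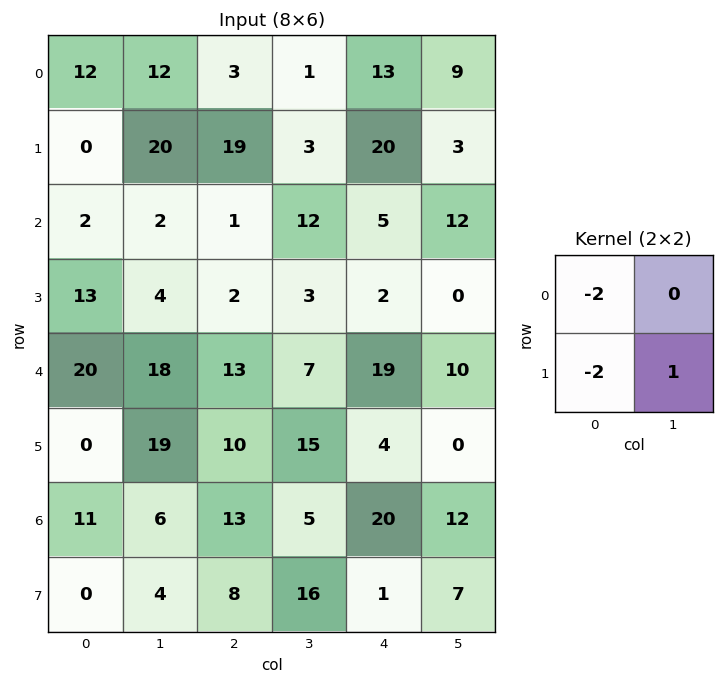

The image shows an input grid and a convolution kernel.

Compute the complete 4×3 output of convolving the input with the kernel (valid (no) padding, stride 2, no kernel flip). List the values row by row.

Output[0,0]: The receptive field on the input at this output position is [12 12 / 0 20]. Elementwise product with the kernel and sum: 12·-2 + 0·-2 + 20·1.

-4 -41 -63
-26 -3 -14
-21 -31 -46
-18 -26 -35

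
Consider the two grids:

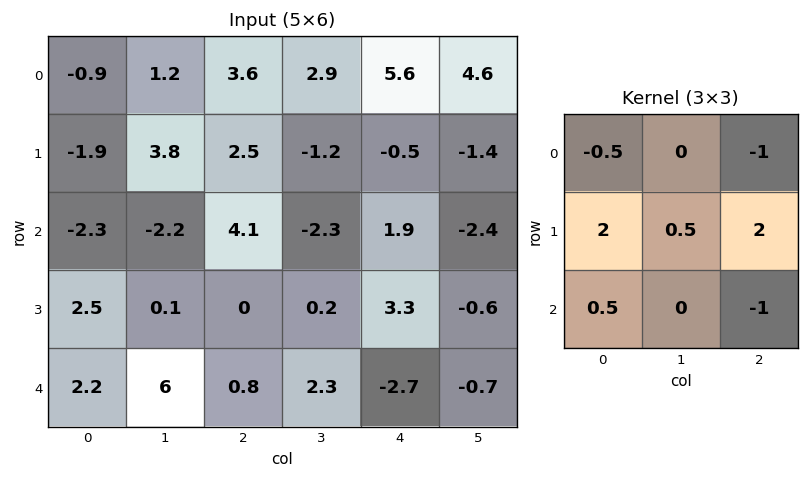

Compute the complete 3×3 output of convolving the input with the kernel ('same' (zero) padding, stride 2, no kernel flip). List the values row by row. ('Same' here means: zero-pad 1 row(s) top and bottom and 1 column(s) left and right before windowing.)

Output[0,0]: The receptive field on the zero-padded input at this output position is [0 0 0 / 0 -0.9 1.2 / 0 -1.9 3.8]. Elementwise product with the kernel and sum: 0·-0.5 + 0·-1 + 0·2 + -0.9·0.5 + 1.2·2 + 0·0.5 + 3.8·-1.
Output[0,1]: The receptive field on the zero-padded input at this output position is [0 0 0 / 1.2 3.6 2.9 / 3.8 2.5 -1.2]. Elementwise product with the kernel and sum: 0·-0.5 + 0·-1 + 1.2·2 + 3.6·0.5 + 2.9·2 + 3.8·0.5 + -1.2·-1.

-1.85 13.1 18.6
-9.45 -7.8 -5.75
13 16.75 2.35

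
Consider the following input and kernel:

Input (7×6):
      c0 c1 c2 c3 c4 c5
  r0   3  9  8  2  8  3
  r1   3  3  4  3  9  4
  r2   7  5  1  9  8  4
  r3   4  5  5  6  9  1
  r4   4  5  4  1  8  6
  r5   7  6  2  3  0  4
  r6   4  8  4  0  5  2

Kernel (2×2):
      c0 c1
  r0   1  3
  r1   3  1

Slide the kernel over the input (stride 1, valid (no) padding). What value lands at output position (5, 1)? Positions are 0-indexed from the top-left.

The receptive field on the input at this output position is [6 2 / 8 4]. Elementwise product with the kernel and sum: 6·1 + 2·3 + 8·3 + 4·1.

40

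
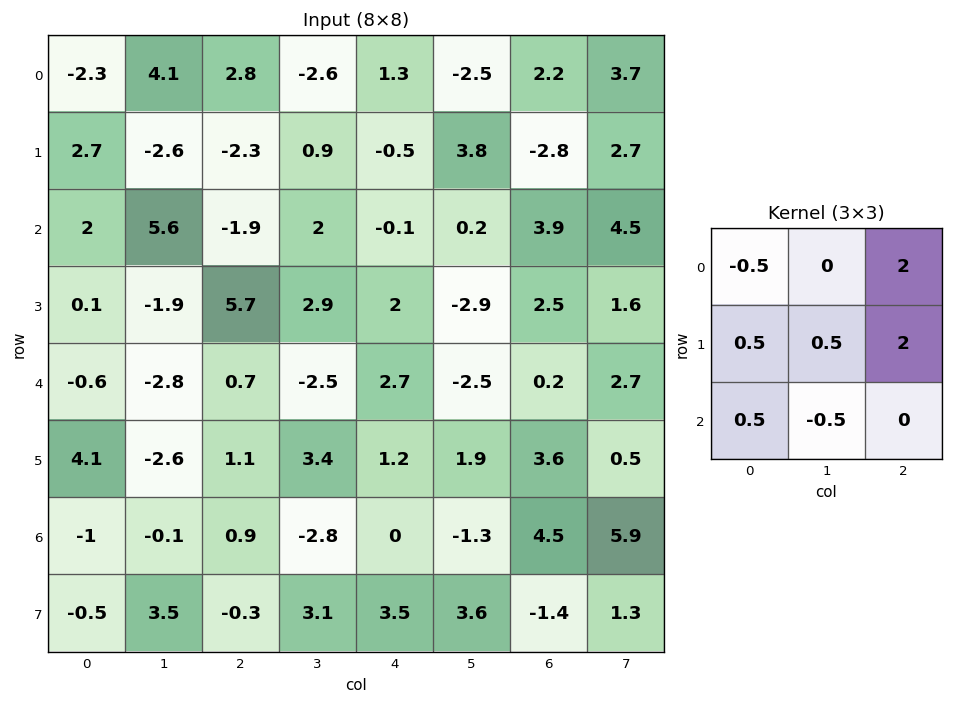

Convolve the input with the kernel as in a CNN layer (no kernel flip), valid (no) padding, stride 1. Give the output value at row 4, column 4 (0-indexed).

The receptive field on the input at this output position is [2.7 -2.5 0.2 / 1.2 1.9 3.6 / 0 -1.3 4.5]. Elementwise product with the kernel and sum: 2.7·-0.5 + 0.2·2 + 1.2·0.5 + 1.9·0.5 + 3.6·2 + 0·0.5 + -1.3·-0.5.

8.45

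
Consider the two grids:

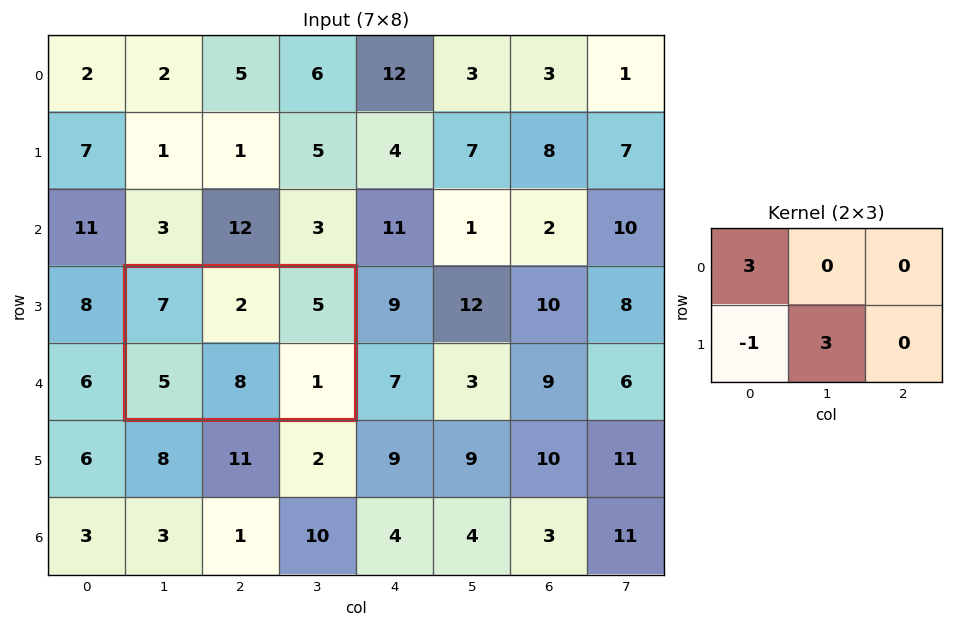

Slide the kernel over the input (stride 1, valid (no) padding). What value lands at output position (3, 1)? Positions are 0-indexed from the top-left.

The receptive field on the input at this output position is [7 2 5 / 5 8 1]. Elementwise product with the kernel and sum: 7·3 + 5·-1 + 8·3.

40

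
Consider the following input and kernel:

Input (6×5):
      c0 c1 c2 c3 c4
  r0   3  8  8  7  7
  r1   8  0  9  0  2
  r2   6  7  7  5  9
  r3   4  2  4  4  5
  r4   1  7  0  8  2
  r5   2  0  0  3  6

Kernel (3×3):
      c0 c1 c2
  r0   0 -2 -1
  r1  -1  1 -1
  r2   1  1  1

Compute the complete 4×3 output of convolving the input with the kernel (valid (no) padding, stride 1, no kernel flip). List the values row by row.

Output[0,0]: The receptive field on the input at this output position is [3 8 8 / 8 0 9 / 6 7 7]. Elementwise product with the kernel and sum: 8·-2 + 8·-1 + 8·-1 + 0·1 + 9·-1 + 6·1 + 7·1 + 7·1.
Output[0,1]: The receptive field on the input at this output position is [8 8 7 / 0 9 0 / 7 7 5]. Elementwise product with the kernel and sum: 8·-2 + 7·-1 + 0·-1 + 9·1 + 0·-1 + 7·1 + 7·1 + 5·1.

-21 5 -11
-5 -13 0
-19 -6 -14
0 -24 2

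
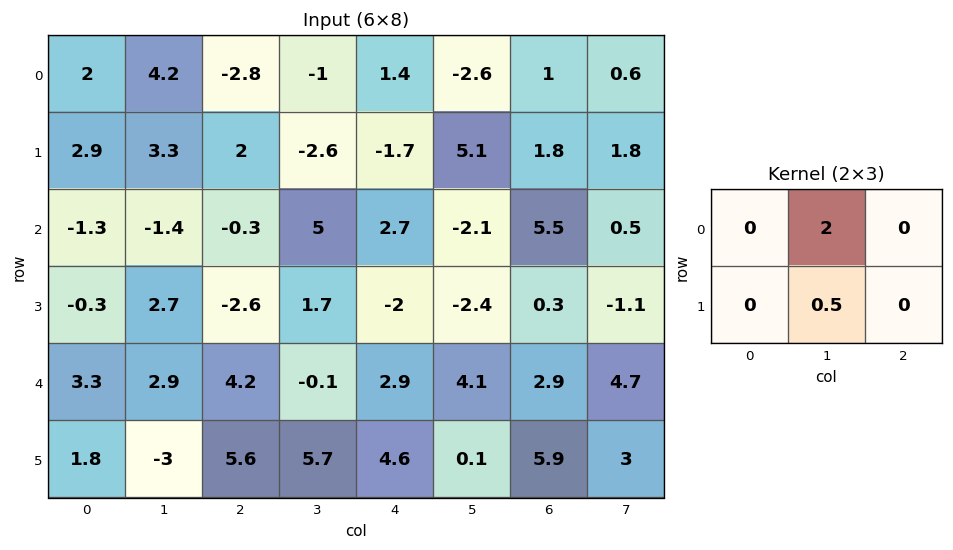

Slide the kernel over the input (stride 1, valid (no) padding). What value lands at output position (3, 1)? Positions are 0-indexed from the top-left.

The receptive field on the input at this output position is [2.7 -2.6 1.7 / 2.9 4.2 -0.1]. Elementwise product with the kernel and sum: -2.6·2 + 4.2·0.5.

-3.1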